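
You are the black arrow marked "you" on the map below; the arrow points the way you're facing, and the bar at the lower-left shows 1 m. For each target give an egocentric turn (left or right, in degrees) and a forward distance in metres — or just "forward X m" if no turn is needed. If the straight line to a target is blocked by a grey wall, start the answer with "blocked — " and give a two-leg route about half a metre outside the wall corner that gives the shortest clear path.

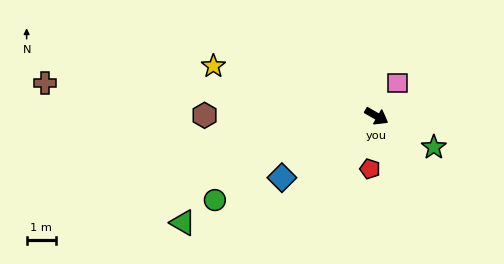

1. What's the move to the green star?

forward 2.2 m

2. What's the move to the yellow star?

turn right 167°, forward 5.9 m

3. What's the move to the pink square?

turn left 88°, forward 1.3 m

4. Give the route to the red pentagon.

turn right 67°, forward 1.8 m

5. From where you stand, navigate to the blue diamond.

turn right 117°, forward 3.9 m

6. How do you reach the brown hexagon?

turn right 150°, forward 5.9 m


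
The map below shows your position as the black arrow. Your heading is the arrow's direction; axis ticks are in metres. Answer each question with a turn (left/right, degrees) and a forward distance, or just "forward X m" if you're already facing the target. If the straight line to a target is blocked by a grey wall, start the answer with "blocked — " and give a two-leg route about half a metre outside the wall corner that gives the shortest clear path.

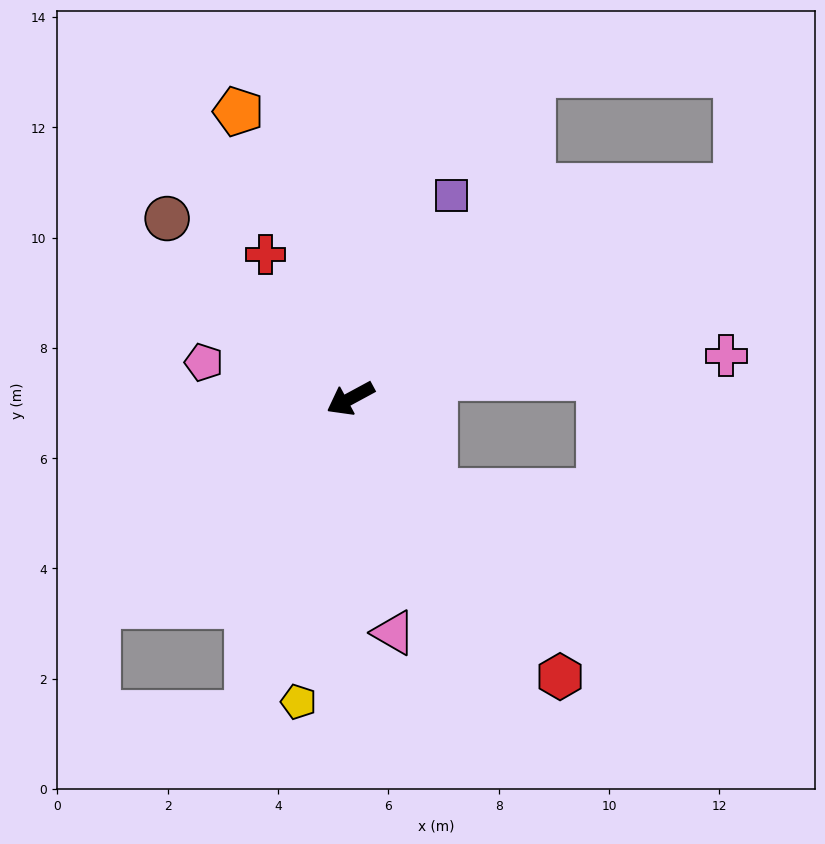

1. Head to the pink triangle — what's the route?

turn left 72°, forward 4.3 m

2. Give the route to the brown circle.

turn right 73°, forward 4.7 m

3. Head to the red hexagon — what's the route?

turn left 99°, forward 6.3 m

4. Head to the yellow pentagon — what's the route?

turn left 52°, forward 5.6 m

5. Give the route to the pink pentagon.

turn right 42°, forward 2.7 m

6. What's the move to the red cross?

turn right 88°, forward 3.0 m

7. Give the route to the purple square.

turn right 145°, forward 4.1 m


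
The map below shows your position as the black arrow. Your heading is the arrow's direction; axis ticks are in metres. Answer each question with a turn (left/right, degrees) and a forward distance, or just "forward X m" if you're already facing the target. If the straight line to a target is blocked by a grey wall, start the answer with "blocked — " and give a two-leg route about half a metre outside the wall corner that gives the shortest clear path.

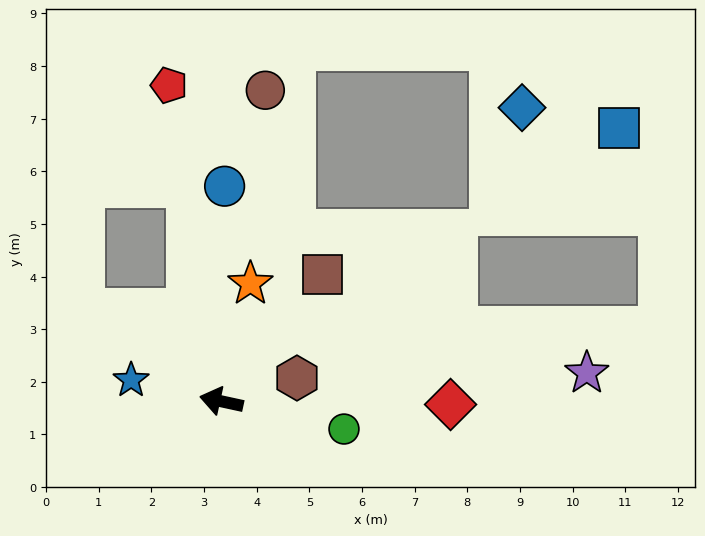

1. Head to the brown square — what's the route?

turn right 116°, forward 3.1 m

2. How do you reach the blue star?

forward 1.8 m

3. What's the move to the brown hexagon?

turn right 151°, forward 1.5 m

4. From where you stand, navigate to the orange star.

turn right 92°, forward 2.3 m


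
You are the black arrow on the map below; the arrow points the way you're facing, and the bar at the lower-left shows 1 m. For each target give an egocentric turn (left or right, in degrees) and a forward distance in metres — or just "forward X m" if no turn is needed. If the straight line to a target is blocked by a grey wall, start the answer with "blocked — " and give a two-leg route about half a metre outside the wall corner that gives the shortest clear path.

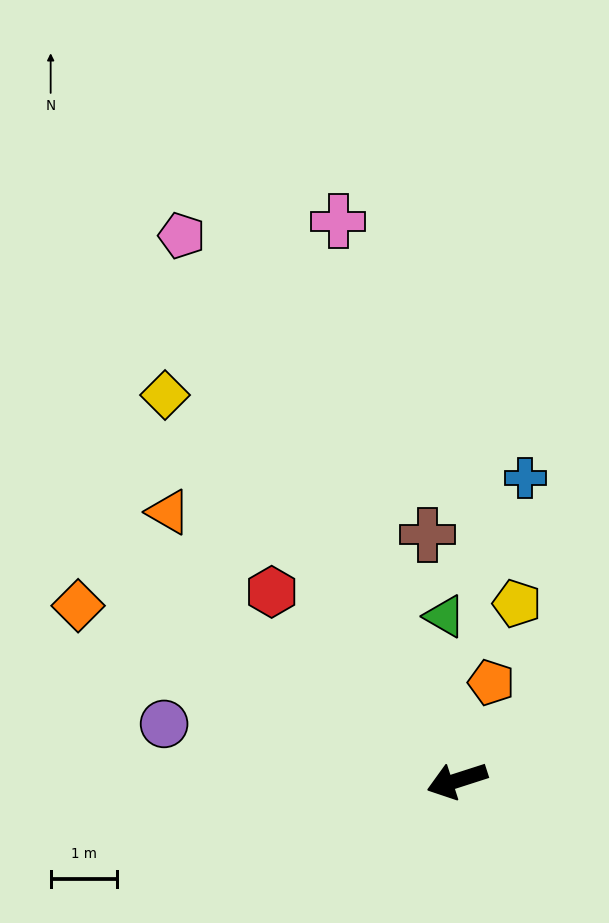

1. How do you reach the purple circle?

turn right 29°, forward 4.5 m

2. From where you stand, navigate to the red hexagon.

turn right 63°, forward 4.0 m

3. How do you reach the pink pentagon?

turn right 81°, forward 9.2 m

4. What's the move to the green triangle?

turn right 104°, forward 2.5 m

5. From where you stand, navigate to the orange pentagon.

turn right 127°, forward 1.6 m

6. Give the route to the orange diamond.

turn right 43°, forward 6.3 m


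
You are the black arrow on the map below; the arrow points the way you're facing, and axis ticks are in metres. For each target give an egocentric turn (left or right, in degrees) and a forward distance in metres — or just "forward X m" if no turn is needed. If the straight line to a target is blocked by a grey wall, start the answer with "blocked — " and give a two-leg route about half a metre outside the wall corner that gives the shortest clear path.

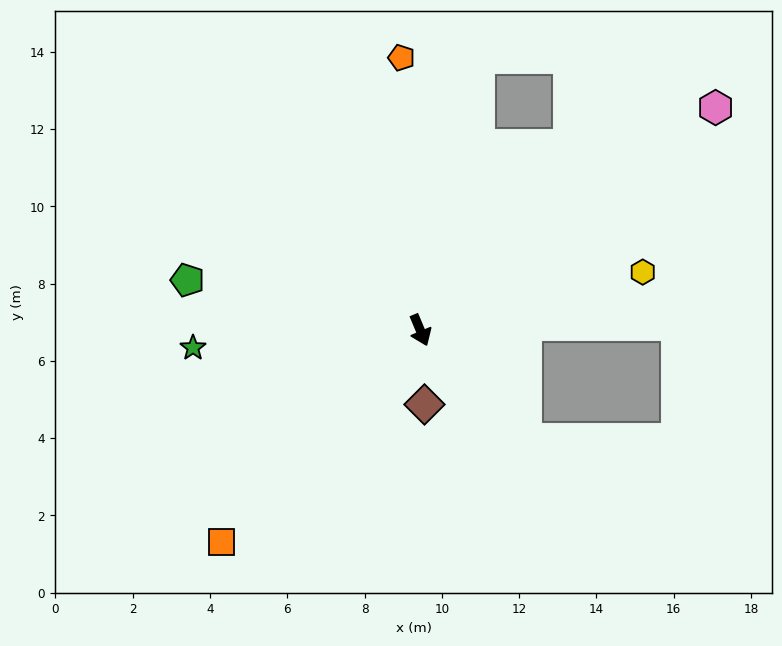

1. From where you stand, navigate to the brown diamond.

turn right 19°, forward 1.9 m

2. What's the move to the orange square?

turn right 66°, forward 7.5 m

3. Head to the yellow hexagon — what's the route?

turn left 82°, forward 6.0 m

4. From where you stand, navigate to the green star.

turn right 108°, forward 5.9 m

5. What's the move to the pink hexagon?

turn left 104°, forward 9.6 m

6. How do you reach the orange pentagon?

turn left 161°, forward 7.1 m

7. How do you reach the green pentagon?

turn right 125°, forward 6.2 m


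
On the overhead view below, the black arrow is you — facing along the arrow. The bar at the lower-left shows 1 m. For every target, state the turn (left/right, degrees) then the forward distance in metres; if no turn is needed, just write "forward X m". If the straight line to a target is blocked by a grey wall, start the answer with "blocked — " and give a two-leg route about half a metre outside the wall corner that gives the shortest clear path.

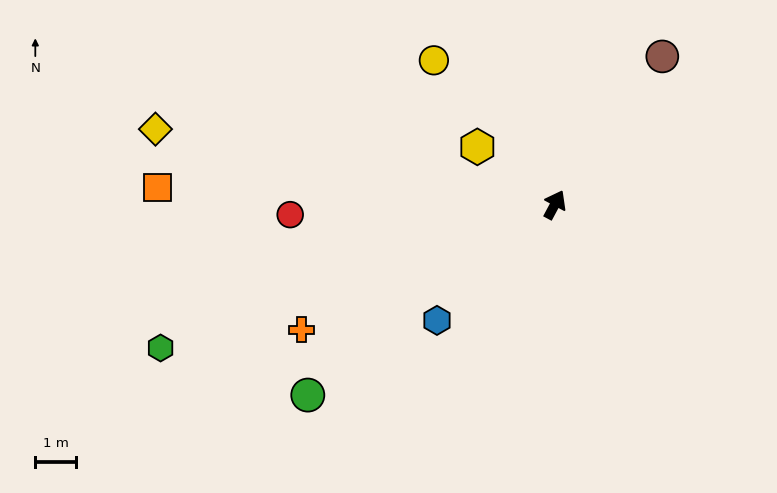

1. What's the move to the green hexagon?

turn left 138°, forward 10.2 m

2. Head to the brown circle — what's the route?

turn right 8°, forward 4.5 m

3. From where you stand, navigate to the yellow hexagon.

turn left 81°, forward 2.4 m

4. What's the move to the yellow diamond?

turn left 107°, forward 9.9 m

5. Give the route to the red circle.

turn left 120°, forward 6.5 m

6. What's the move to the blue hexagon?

turn left 163°, forward 4.0 m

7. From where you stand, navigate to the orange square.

turn left 116°, forward 9.7 m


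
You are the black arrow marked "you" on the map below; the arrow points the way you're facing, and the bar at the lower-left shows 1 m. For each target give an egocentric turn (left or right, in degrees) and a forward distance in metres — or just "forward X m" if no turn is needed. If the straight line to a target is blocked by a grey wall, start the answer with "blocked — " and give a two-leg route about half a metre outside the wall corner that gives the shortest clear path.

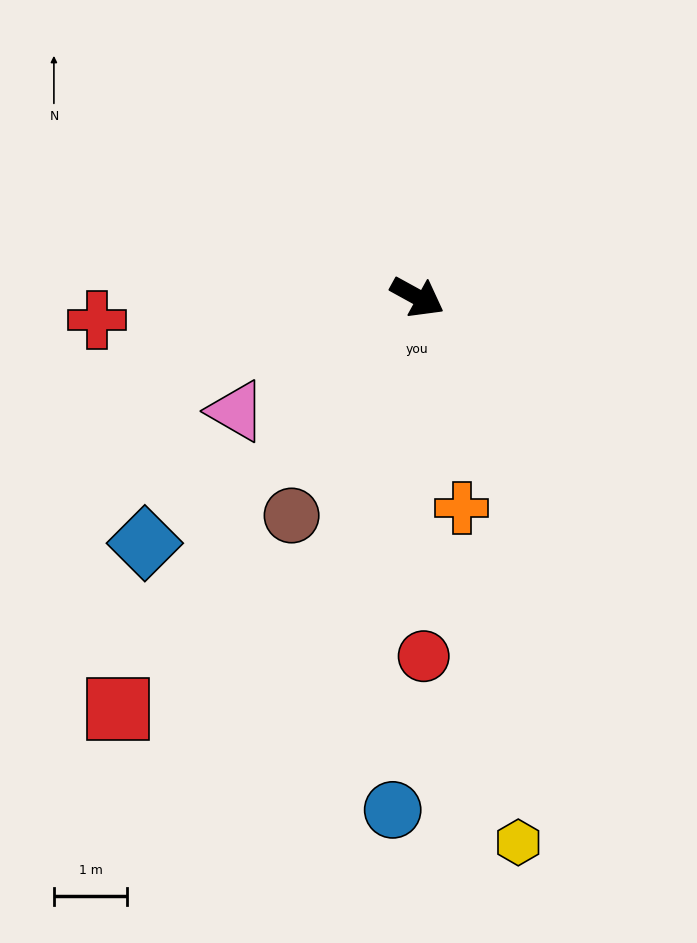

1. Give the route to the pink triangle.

turn right 119°, forward 2.9 m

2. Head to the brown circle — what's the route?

turn right 91°, forward 3.4 m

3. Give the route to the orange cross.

turn right 49°, forward 2.9 m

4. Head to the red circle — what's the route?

turn right 60°, forward 4.9 m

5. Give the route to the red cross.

turn right 147°, forward 4.4 m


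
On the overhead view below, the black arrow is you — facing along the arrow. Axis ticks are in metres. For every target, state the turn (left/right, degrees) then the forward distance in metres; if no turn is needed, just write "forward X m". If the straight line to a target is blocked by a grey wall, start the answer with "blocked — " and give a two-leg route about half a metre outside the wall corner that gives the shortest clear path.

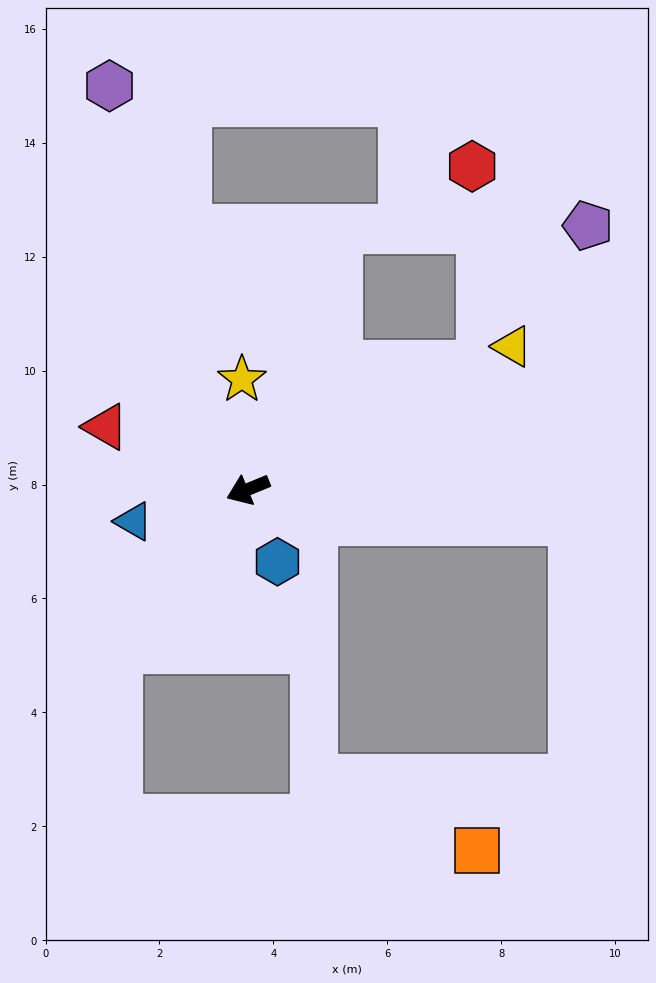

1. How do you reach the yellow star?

turn right 109°, forward 1.9 m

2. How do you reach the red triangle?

turn right 46°, forward 2.7 m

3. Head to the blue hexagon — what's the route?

turn left 90°, forward 1.4 m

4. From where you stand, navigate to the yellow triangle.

turn right 174°, forward 5.3 m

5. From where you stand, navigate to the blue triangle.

turn right 7°, forward 2.1 m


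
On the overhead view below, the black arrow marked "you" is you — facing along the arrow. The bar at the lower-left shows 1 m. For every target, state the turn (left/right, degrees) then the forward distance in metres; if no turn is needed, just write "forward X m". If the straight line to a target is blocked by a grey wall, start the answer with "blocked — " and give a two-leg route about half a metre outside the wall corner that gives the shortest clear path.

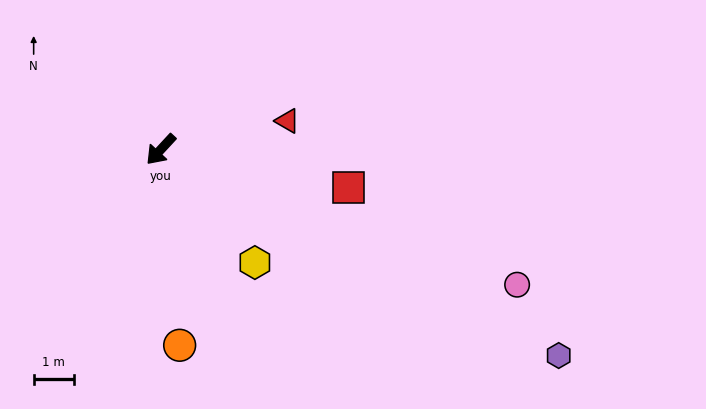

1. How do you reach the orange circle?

turn left 48°, forward 4.9 m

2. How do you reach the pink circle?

turn left 112°, forward 9.5 m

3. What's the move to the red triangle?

turn left 145°, forward 3.2 m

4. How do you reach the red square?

turn left 121°, forward 4.8 m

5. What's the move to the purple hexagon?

turn left 105°, forward 11.1 m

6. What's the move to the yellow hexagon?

turn left 83°, forward 3.6 m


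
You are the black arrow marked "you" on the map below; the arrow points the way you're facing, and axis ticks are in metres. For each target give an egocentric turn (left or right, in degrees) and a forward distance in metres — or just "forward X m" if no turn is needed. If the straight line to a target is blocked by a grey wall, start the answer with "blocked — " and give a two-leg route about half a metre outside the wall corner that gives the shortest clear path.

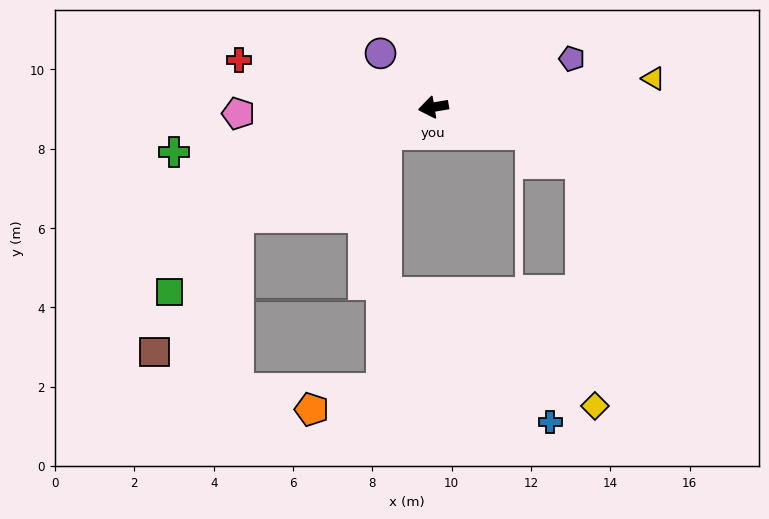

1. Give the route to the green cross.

forward 6.6 m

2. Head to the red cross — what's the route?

turn right 23°, forward 5.1 m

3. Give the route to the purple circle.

turn right 55°, forward 1.9 m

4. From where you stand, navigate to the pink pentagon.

turn right 8°, forward 4.9 m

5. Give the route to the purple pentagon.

turn right 170°, forward 3.7 m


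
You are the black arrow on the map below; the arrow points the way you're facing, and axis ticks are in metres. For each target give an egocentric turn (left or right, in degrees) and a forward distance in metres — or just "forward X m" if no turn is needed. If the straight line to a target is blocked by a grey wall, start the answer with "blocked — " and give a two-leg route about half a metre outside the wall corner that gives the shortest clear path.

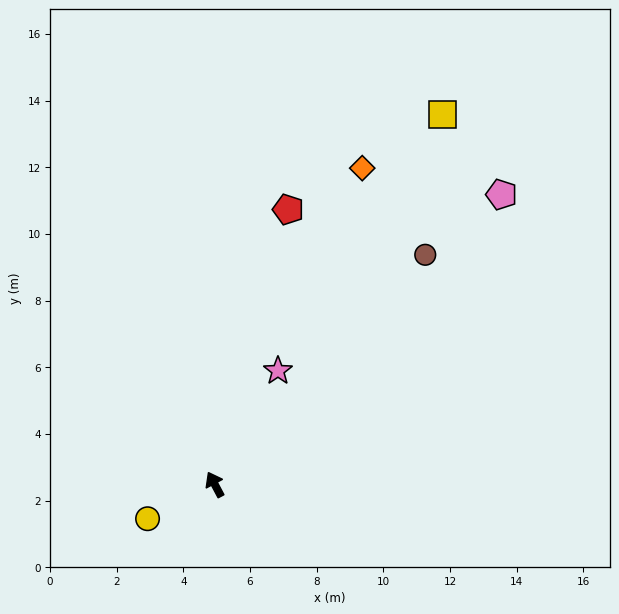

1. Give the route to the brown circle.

turn right 71°, forward 9.3 m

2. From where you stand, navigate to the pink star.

turn right 57°, forward 3.9 m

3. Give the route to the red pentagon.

turn right 43°, forward 8.5 m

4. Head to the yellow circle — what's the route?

turn left 89°, forward 2.3 m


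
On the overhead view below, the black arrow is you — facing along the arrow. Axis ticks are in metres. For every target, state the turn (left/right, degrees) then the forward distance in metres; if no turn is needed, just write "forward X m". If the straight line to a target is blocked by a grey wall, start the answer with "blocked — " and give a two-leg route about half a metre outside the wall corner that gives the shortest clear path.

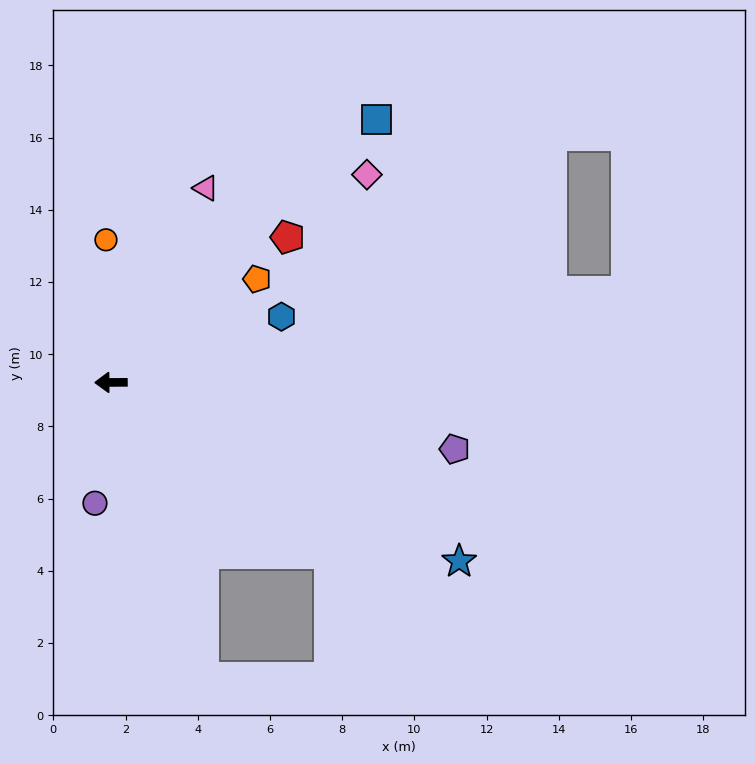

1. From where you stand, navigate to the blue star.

turn left 152°, forward 10.8 m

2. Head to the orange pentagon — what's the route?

turn right 145°, forward 5.0 m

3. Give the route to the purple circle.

turn left 82°, forward 3.4 m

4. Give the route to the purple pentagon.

turn left 169°, forward 9.7 m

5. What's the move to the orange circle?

turn right 88°, forward 4.0 m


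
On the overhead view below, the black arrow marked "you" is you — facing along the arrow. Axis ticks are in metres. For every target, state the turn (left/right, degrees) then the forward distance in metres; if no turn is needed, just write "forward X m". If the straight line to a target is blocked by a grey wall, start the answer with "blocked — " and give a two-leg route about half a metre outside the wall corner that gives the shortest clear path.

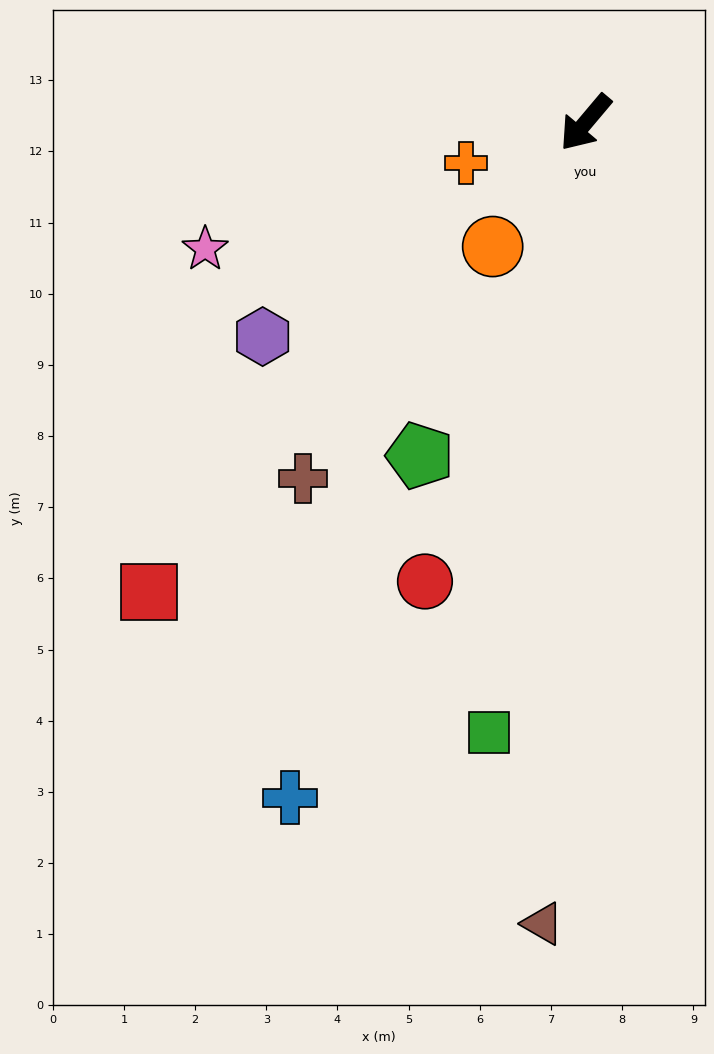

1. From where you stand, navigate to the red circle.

turn left 21°, forward 6.8 m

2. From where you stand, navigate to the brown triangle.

turn left 37°, forward 11.3 m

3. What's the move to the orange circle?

turn left 3°, forward 2.2 m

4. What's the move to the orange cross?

turn right 31°, forward 1.8 m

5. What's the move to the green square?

turn left 31°, forward 8.7 m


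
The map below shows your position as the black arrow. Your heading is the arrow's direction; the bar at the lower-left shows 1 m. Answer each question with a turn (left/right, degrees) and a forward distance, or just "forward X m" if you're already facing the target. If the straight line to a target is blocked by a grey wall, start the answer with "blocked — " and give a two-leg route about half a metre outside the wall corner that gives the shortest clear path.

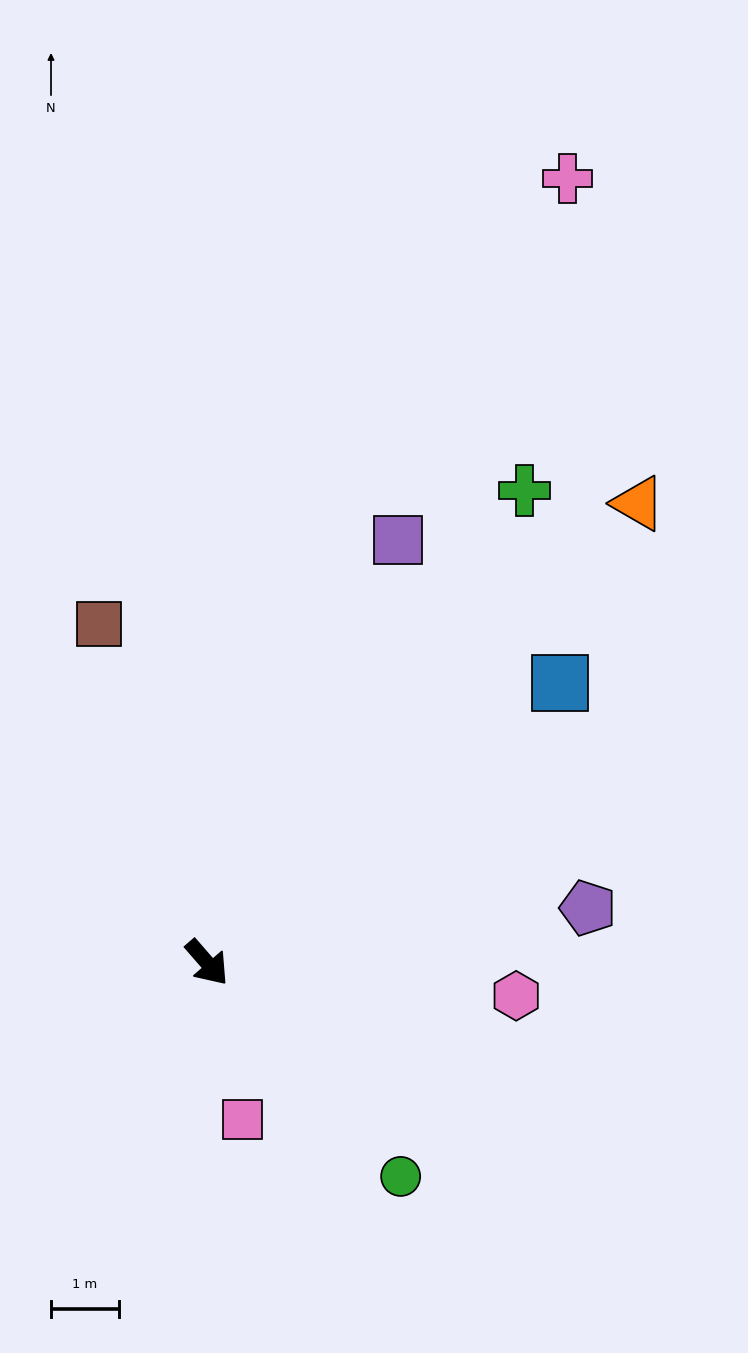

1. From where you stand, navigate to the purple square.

turn left 115°, forward 6.9 m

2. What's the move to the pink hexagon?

turn left 43°, forward 4.6 m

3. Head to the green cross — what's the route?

turn left 105°, forward 8.4 m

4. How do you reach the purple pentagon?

turn left 57°, forward 5.7 m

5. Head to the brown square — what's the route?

turn left 157°, forward 5.3 m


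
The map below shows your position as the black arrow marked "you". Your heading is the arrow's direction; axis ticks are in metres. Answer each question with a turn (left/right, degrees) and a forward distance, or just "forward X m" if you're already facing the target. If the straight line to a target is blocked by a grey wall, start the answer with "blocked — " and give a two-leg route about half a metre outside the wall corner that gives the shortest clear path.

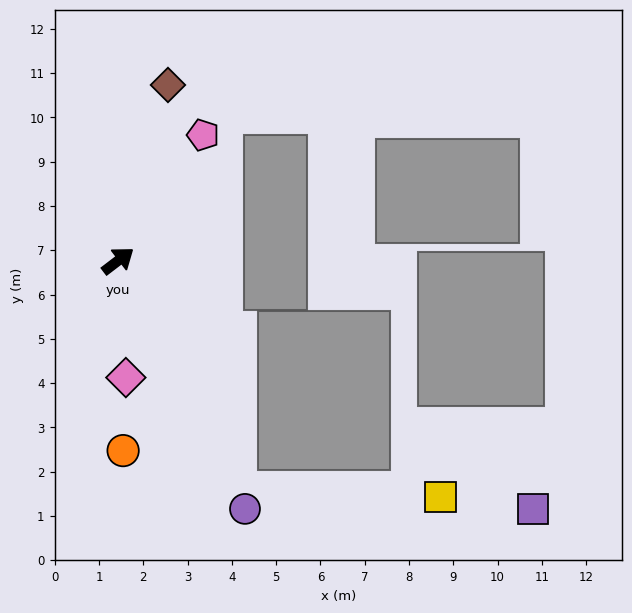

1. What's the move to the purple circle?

turn right 100°, forward 6.3 m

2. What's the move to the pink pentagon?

turn left 19°, forward 3.4 m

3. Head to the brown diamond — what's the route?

turn left 37°, forward 4.1 m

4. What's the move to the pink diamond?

turn right 124°, forward 2.6 m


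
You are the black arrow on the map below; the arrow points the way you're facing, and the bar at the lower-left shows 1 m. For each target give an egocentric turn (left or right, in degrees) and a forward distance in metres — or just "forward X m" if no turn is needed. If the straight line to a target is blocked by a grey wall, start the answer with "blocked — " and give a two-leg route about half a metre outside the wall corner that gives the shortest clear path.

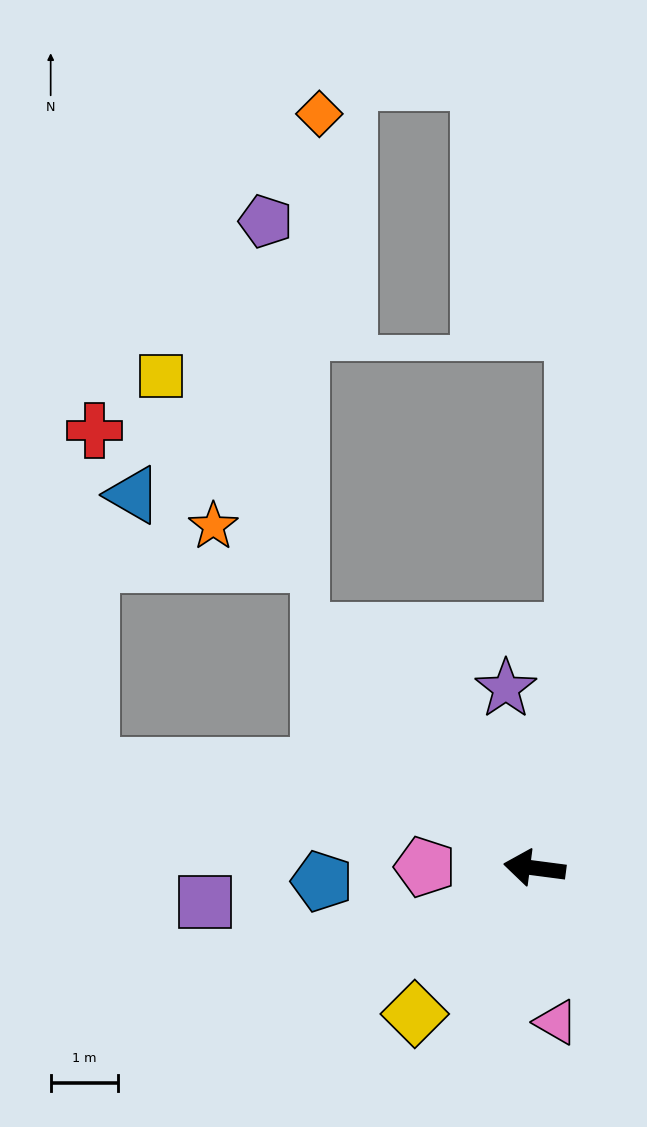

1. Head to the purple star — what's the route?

turn right 73°, forward 2.7 m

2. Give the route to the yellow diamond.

turn left 58°, forward 2.8 m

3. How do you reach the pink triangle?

turn left 105°, forward 2.3 m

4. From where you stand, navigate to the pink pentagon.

turn left 7°, forward 1.6 m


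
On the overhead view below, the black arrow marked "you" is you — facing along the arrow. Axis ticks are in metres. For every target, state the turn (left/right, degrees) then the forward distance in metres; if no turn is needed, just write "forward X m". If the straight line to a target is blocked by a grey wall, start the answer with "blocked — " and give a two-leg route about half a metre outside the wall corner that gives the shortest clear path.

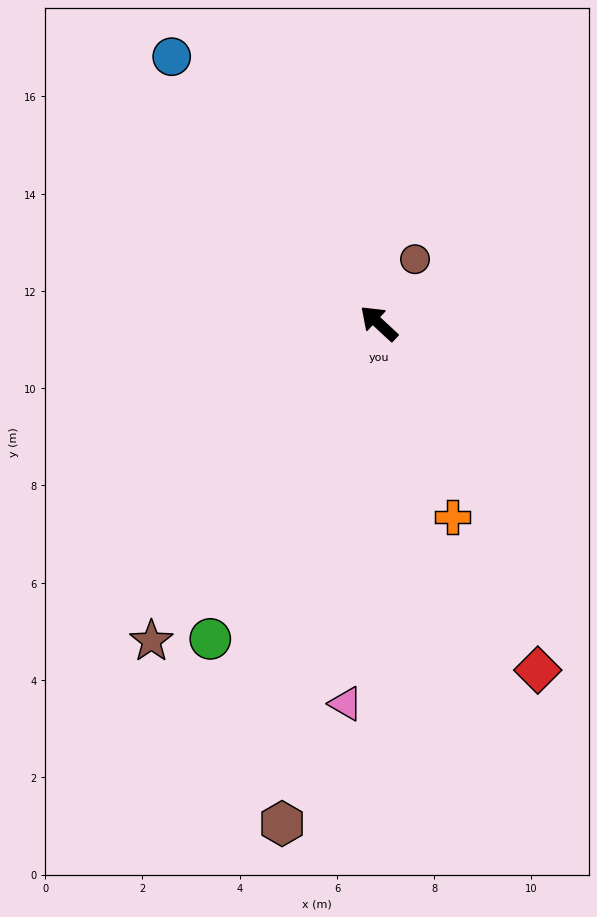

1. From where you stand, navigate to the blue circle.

turn right 9°, forward 6.9 m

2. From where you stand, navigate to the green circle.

turn left 105°, forward 7.4 m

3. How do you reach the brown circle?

turn right 77°, forward 1.5 m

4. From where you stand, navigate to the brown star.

turn left 97°, forward 8.0 m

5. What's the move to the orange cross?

turn left 154°, forward 4.3 m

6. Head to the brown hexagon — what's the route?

turn left 122°, forward 10.5 m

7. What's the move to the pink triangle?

turn left 128°, forward 7.8 m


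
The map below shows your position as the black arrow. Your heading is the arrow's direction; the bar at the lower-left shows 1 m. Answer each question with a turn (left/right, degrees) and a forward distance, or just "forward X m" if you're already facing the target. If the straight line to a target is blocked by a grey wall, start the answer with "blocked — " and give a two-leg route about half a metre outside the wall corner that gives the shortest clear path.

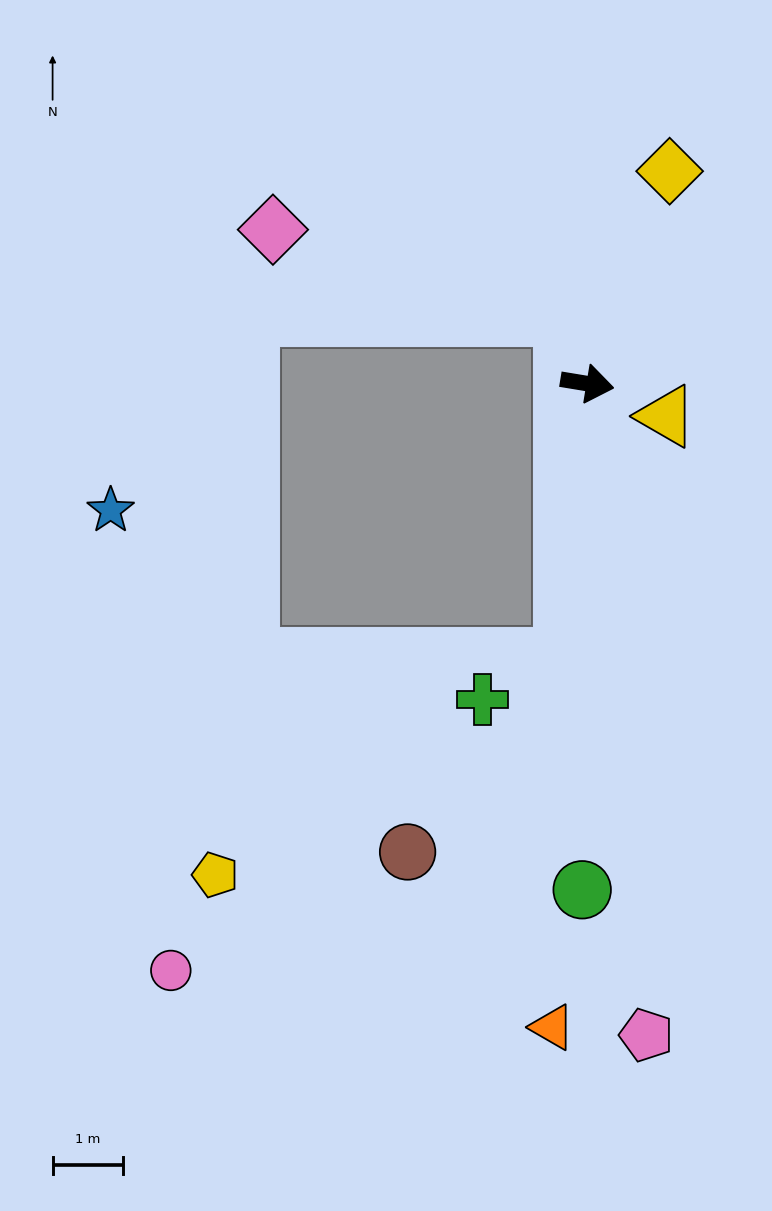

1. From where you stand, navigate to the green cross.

blocked — turn right 86°, forward 3.9 m, then turn right 57°, forward 1.3 m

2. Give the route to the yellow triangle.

turn right 13°, forward 1.2 m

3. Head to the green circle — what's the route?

turn right 81°, forward 7.2 m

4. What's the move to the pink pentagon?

turn right 75°, forward 9.3 m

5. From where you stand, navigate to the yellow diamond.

turn left 78°, forward 3.2 m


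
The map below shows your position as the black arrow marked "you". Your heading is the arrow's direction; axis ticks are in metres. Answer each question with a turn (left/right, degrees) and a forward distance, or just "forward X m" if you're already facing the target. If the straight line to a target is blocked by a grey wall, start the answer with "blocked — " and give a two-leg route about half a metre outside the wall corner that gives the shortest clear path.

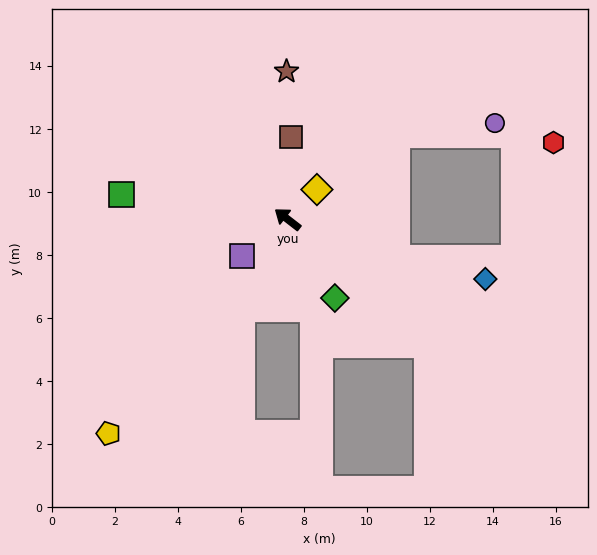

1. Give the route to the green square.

turn left 29°, forward 5.3 m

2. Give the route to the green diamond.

turn left 159°, forward 2.9 m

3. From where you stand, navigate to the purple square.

turn left 77°, forward 1.9 m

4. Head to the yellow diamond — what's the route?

turn right 97°, forward 1.3 m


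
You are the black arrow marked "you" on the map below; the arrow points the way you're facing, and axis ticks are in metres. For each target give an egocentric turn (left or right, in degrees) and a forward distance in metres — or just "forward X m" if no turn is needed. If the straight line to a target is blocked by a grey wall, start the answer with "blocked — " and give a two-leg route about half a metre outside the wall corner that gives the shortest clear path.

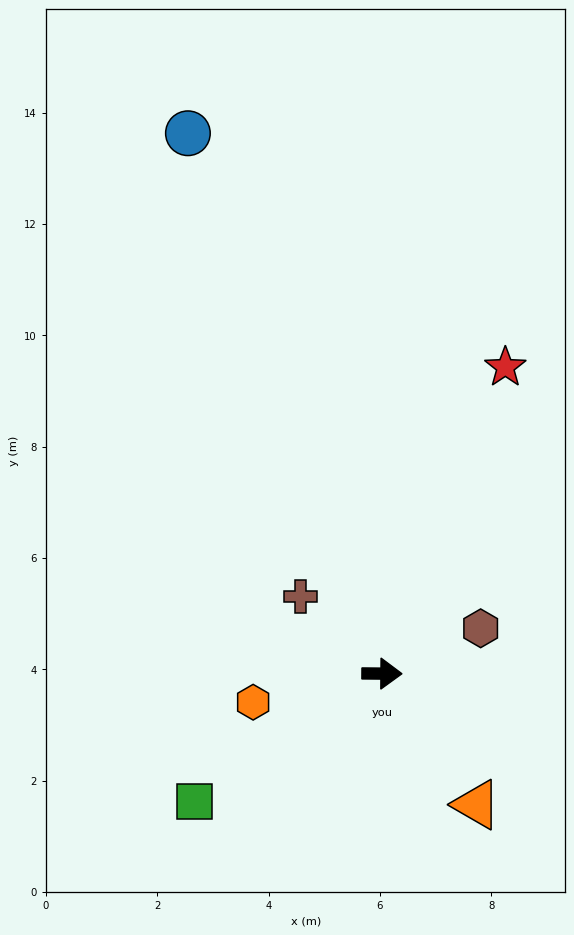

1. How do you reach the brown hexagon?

turn left 25°, forward 2.0 m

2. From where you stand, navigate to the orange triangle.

turn right 54°, forward 2.9 m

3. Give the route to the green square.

turn right 145°, forward 4.1 m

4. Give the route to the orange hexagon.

turn right 167°, forward 2.4 m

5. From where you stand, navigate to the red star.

turn left 68°, forward 5.9 m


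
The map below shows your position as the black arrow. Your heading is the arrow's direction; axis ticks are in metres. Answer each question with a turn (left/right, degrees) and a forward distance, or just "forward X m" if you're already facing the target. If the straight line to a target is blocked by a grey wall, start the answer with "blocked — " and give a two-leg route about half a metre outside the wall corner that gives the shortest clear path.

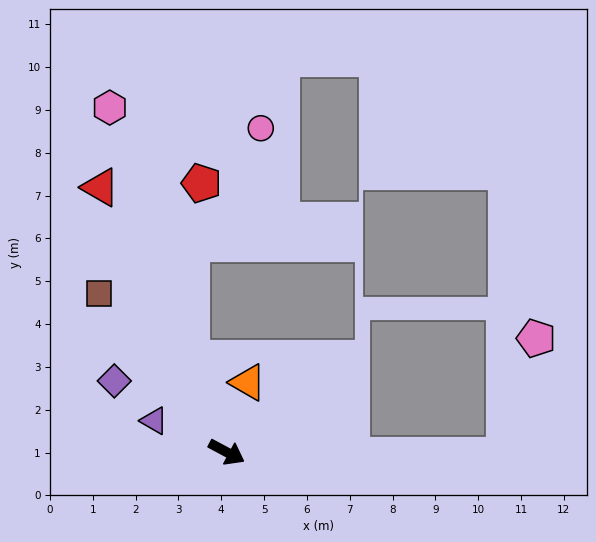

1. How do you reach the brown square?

turn left 157°, forward 4.8 m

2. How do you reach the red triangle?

turn left 144°, forward 6.8 m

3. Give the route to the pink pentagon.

blocked — turn left 28°, forward 6.5 m, then turn left 75°, forward 2.8 m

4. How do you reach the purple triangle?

turn right 175°, forward 1.8 m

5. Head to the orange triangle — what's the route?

turn left 101°, forward 1.7 m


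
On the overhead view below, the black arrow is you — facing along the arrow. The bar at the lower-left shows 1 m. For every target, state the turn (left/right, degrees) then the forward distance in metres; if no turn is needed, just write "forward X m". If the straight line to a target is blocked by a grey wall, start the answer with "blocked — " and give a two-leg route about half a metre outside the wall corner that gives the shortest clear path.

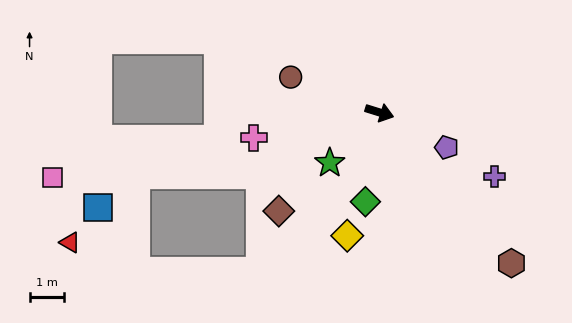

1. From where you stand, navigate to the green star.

turn right 117°, forward 2.1 m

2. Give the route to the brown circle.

turn left 176°, forward 2.8 m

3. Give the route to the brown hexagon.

turn right 32°, forward 5.9 m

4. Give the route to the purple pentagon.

turn right 10°, forward 2.2 m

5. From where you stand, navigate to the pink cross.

turn right 151°, forward 3.8 m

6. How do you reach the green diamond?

turn right 82°, forward 2.7 m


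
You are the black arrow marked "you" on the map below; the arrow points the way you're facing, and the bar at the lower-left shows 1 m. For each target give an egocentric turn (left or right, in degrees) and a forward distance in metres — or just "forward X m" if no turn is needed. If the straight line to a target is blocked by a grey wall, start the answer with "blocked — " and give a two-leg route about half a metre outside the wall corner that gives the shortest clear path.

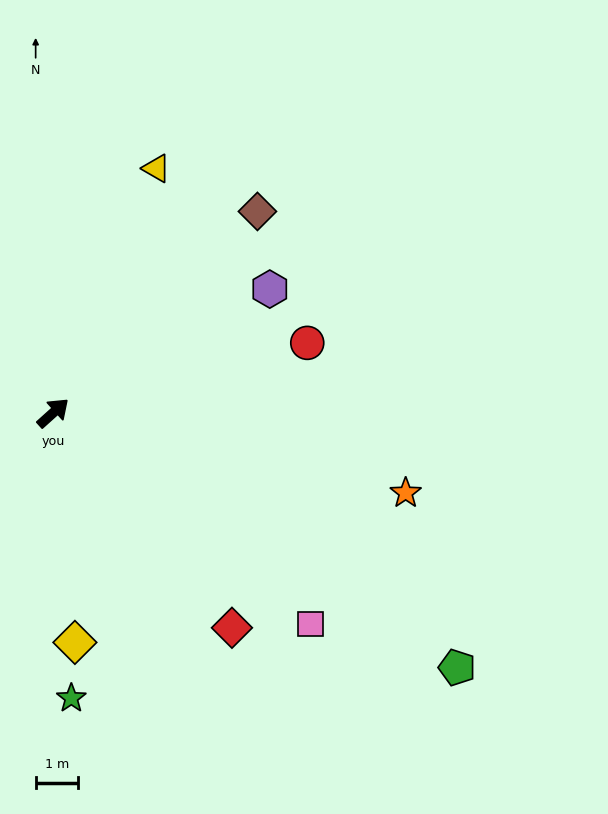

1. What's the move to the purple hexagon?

turn right 12°, forward 5.8 m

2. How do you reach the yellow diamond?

turn right 127°, forward 5.4 m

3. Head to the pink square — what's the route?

turn right 81°, forward 7.8 m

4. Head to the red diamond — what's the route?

turn right 92°, forward 6.6 m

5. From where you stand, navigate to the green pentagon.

turn right 74°, forward 11.2 m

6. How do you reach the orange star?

turn right 55°, forward 8.5 m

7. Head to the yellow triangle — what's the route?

turn left 25°, forward 6.2 m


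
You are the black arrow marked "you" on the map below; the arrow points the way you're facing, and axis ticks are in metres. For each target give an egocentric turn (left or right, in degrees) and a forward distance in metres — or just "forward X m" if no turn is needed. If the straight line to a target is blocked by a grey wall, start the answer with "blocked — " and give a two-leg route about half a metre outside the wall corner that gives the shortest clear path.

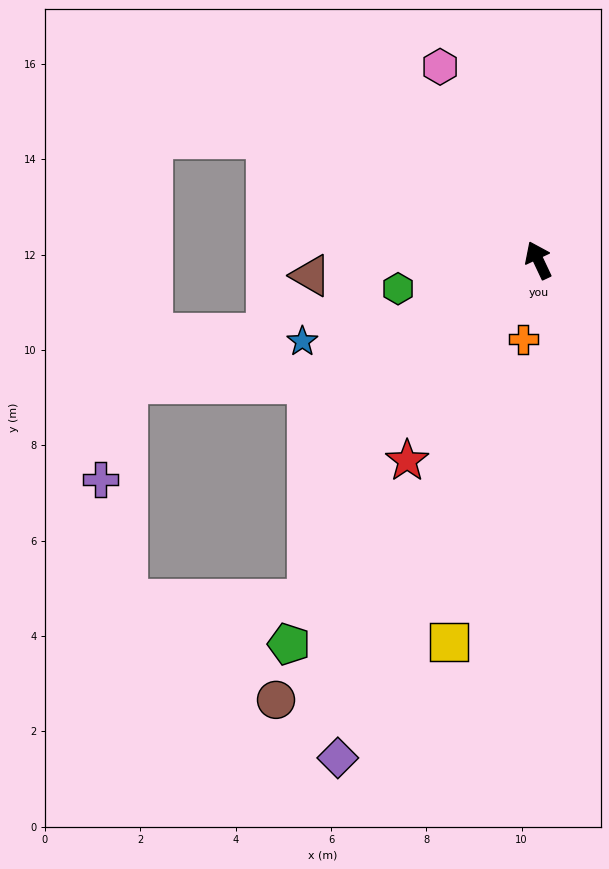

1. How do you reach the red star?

turn left 122°, forward 5.0 m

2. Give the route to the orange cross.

turn left 144°, forward 1.7 m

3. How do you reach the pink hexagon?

forward 4.6 m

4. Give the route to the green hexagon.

turn left 76°, forward 3.0 m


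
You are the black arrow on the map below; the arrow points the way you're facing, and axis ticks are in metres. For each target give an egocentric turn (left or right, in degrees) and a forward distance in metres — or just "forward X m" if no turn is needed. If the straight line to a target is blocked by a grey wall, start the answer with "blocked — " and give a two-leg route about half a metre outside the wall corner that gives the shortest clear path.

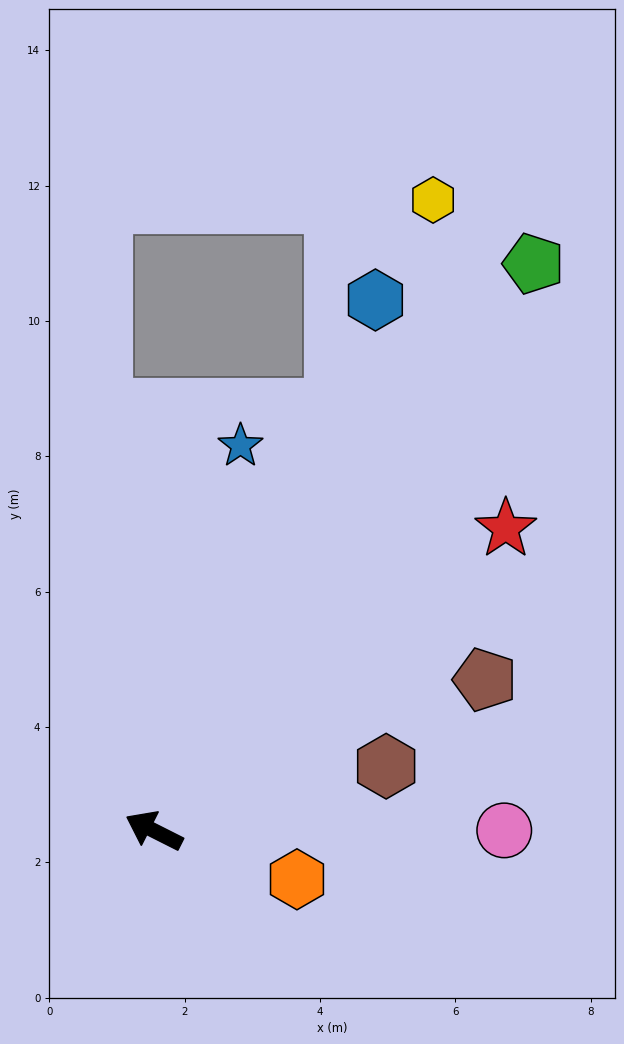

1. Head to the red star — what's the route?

turn right 113°, forward 6.9 m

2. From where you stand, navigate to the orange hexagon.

turn right 172°, forward 2.2 m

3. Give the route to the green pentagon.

turn right 97°, forward 10.1 m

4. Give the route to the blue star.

turn right 76°, forward 5.8 m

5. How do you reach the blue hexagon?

turn right 86°, forward 8.5 m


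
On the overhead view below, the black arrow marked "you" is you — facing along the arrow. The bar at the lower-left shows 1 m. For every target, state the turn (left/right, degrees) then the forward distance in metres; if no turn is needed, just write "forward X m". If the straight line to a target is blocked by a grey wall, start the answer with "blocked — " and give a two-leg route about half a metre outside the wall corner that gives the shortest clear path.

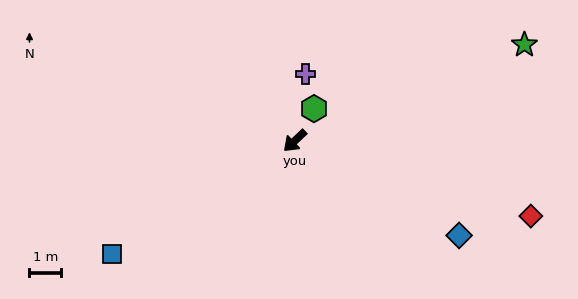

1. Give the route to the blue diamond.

turn left 107°, forward 6.0 m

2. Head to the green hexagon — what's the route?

turn right 164°, forward 1.2 m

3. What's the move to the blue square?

turn right 12°, forward 6.8 m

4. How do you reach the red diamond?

turn left 119°, forward 7.8 m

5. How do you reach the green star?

turn left 159°, forward 7.9 m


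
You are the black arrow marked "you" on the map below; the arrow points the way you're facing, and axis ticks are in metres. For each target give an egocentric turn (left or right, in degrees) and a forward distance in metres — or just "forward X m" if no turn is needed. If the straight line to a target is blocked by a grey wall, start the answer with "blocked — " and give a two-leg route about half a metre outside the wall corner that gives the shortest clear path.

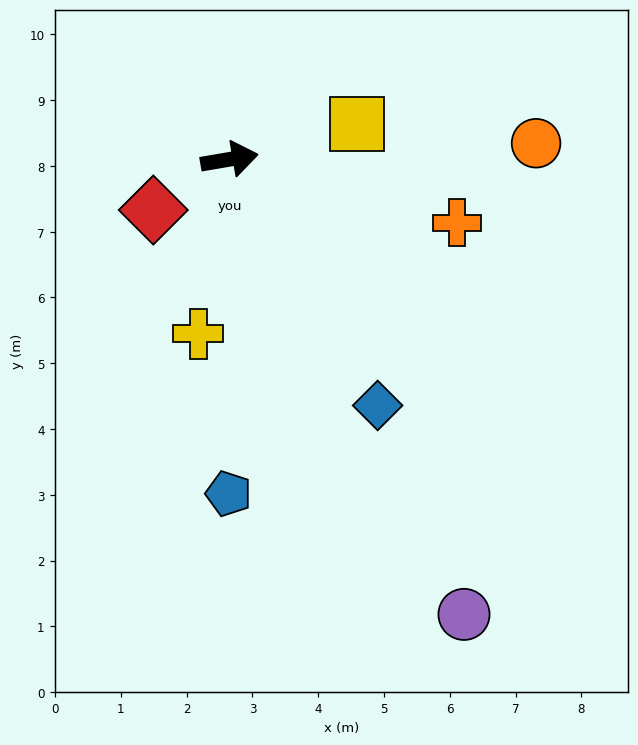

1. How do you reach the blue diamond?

turn right 69°, forward 4.4 m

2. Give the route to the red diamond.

turn right 156°, forward 1.4 m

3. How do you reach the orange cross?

turn right 25°, forward 3.6 m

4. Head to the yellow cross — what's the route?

turn right 110°, forward 2.7 m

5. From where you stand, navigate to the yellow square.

turn left 6°, forward 2.0 m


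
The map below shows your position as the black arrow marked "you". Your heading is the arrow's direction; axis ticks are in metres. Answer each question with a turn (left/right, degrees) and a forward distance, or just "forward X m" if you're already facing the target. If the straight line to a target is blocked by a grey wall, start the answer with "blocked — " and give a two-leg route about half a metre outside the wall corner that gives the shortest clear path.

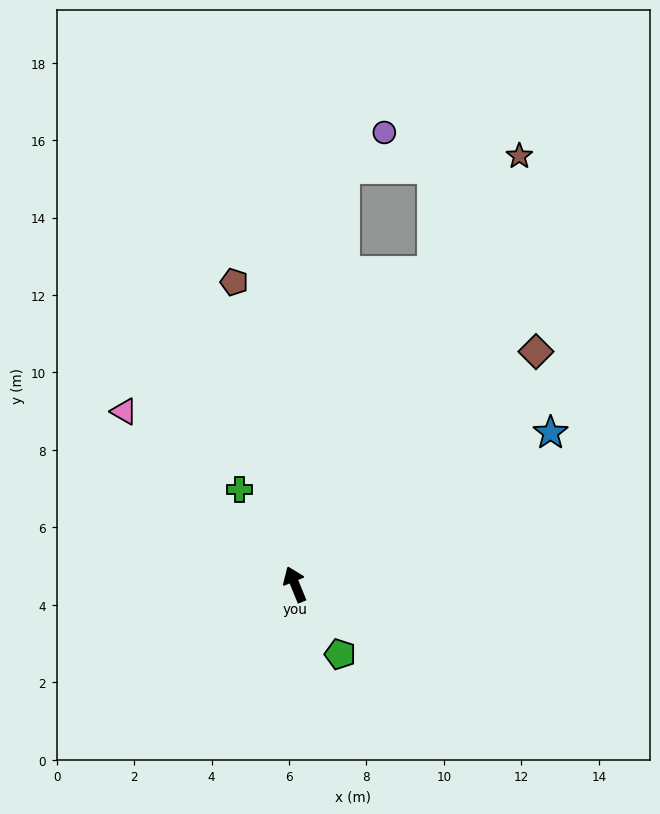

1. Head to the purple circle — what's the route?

blocked — turn right 29°, forward 10.8 m, then turn right 43°, forward 1.4 m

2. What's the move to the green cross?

turn left 8°, forward 2.8 m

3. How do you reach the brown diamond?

turn right 68°, forward 8.7 m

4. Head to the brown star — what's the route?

turn right 50°, forward 12.5 m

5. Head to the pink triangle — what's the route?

turn left 22°, forward 6.3 m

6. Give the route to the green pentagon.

turn right 169°, forward 2.1 m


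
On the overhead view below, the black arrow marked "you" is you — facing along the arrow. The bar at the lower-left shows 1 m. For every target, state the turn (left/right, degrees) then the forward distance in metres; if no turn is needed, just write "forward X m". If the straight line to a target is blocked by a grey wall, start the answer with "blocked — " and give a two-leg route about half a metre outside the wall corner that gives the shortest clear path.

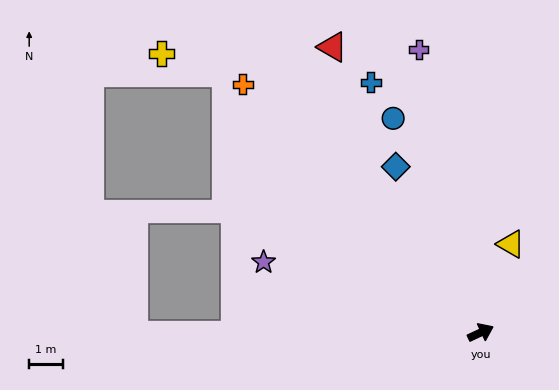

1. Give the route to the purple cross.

turn left 77°, forward 8.6 m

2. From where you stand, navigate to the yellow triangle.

turn left 46°, forward 2.8 m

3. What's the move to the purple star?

turn left 137°, forward 6.8 m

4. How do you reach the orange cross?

turn left 109°, forward 10.2 m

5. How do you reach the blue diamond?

turn left 92°, forward 5.5 m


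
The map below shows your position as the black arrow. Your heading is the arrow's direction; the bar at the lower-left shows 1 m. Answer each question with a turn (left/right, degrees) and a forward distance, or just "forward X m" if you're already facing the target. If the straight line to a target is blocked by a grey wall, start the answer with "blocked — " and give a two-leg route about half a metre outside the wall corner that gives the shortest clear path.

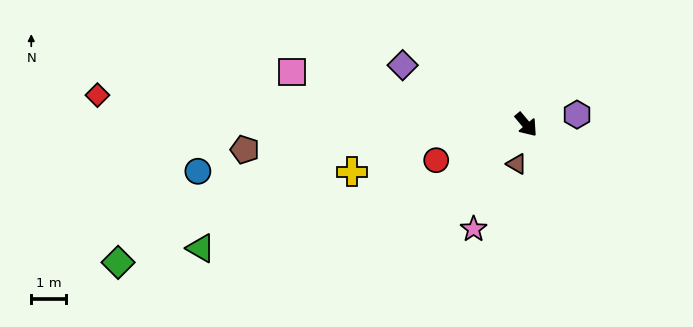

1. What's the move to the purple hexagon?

turn left 61°, forward 1.5 m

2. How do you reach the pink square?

turn right 143°, forward 7.0 m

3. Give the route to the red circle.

turn right 108°, forward 2.8 m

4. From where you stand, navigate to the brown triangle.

turn right 54°, forward 1.2 m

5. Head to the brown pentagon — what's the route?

turn right 125°, forward 8.2 m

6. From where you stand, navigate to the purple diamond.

turn right 156°, forward 4.0 m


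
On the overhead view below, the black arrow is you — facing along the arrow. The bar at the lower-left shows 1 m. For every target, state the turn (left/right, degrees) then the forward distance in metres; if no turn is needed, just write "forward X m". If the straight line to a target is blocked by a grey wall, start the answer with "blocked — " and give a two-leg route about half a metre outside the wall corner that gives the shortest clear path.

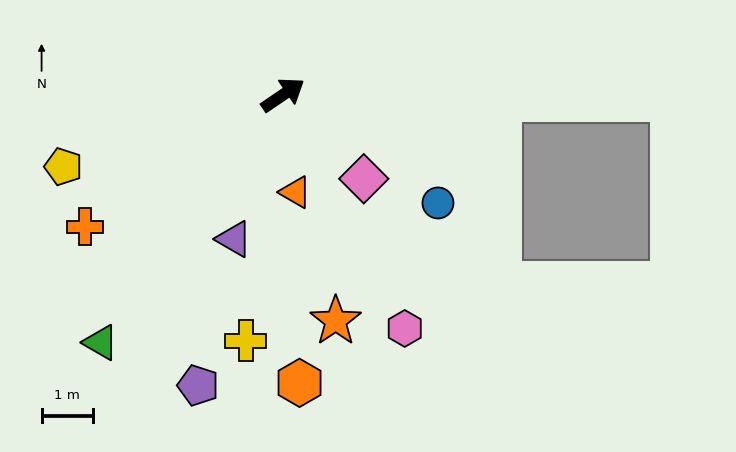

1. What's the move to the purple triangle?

turn right 143°, forward 3.0 m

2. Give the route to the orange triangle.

turn right 117°, forward 1.9 m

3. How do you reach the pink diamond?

turn right 80°, forward 2.3 m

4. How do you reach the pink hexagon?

turn right 97°, forward 5.1 m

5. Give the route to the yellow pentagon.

turn left 164°, forward 4.5 m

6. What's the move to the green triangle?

turn right 161°, forward 6.0 m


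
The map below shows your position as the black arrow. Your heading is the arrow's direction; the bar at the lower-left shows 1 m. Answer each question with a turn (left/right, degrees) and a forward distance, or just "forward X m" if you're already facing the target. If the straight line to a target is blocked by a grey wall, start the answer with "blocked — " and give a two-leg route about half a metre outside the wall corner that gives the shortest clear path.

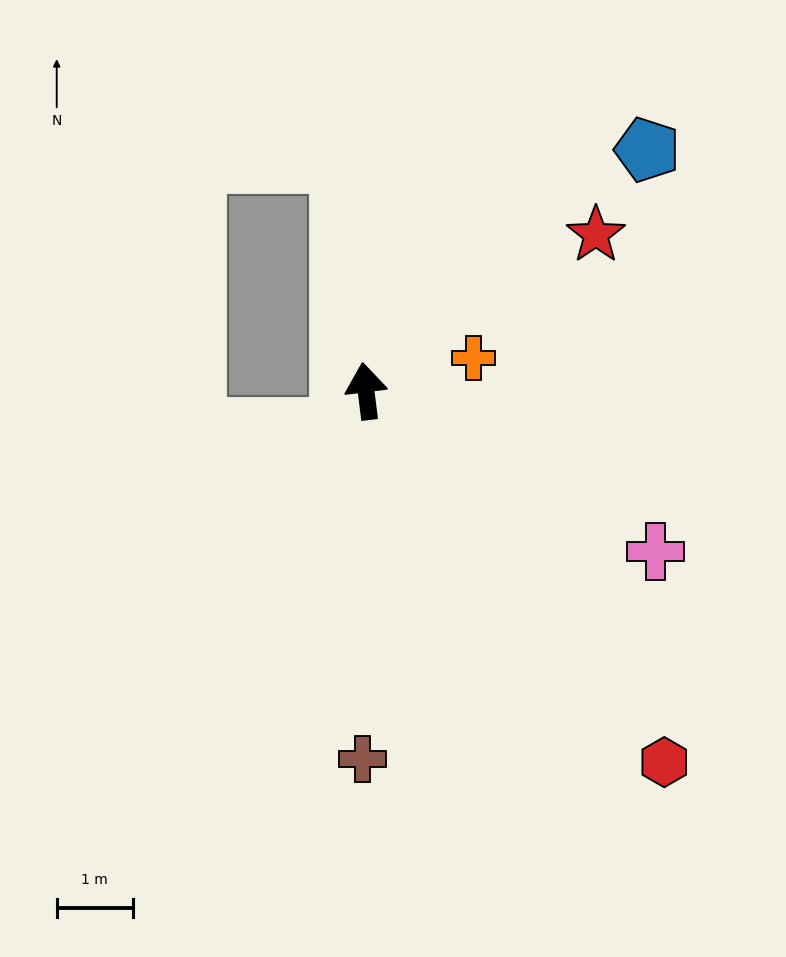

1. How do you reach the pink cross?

turn right 126°, forward 4.4 m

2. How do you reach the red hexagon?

turn right 148°, forward 6.3 m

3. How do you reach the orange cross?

turn right 80°, forward 1.5 m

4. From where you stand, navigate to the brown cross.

turn left 172°, forward 4.8 m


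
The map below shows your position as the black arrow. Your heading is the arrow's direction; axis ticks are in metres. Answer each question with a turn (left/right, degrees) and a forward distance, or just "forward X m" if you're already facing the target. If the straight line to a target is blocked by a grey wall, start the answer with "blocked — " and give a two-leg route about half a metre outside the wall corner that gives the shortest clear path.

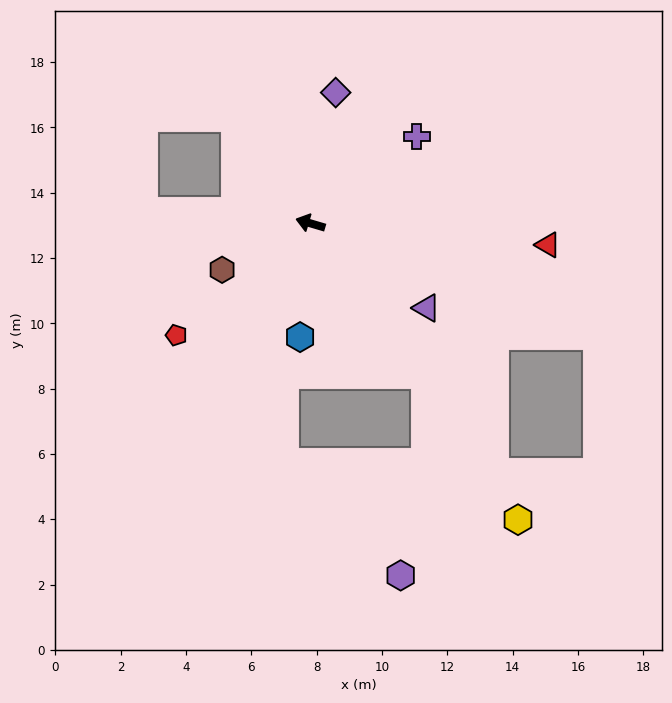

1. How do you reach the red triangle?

turn right 169°, forward 7.3 m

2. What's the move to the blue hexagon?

turn left 101°, forward 3.5 m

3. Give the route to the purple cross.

turn right 124°, forward 4.2 m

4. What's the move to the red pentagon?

turn left 56°, forward 5.3 m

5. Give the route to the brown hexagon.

turn left 44°, forward 3.1 m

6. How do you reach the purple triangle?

turn left 160°, forward 4.4 m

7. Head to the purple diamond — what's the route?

turn right 84°, forward 4.1 m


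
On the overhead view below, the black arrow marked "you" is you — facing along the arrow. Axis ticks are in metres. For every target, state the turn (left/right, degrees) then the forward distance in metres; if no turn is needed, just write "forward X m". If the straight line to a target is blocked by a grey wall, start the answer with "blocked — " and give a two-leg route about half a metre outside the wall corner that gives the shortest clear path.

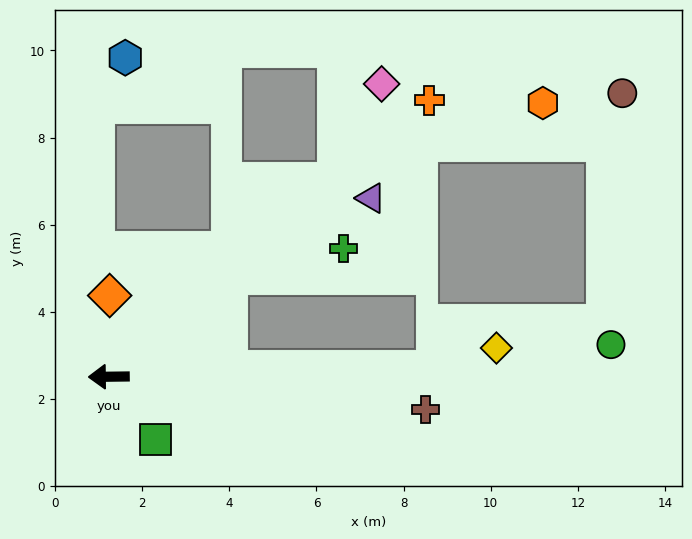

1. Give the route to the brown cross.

turn left 173°, forward 7.3 m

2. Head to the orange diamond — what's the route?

turn right 91°, forward 1.9 m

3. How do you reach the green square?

turn left 126°, forward 1.8 m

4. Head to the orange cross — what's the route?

turn right 140°, forward 9.7 m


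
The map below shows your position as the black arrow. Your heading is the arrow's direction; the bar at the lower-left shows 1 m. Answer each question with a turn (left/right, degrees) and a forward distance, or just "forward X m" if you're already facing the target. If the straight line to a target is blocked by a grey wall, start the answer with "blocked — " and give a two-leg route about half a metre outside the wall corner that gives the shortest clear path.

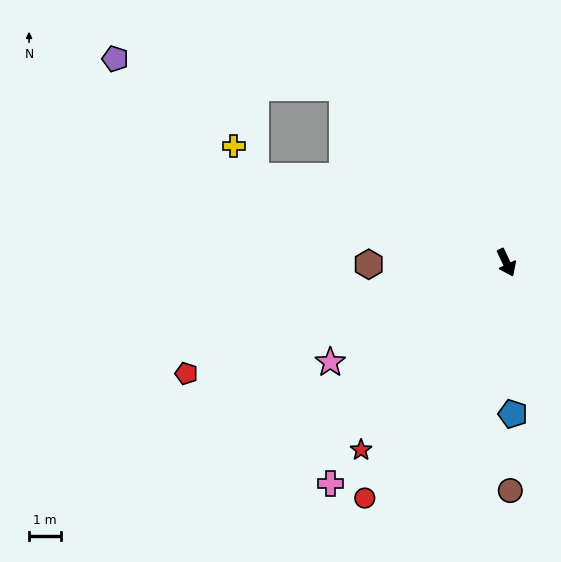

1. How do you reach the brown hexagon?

turn right 115°, forward 4.3 m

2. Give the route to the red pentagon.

turn right 96°, forward 10.6 m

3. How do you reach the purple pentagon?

blocked — turn right 162°, forward 7.5 m, then turn left 39°, forward 7.2 m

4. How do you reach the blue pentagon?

turn right 23°, forward 4.7 m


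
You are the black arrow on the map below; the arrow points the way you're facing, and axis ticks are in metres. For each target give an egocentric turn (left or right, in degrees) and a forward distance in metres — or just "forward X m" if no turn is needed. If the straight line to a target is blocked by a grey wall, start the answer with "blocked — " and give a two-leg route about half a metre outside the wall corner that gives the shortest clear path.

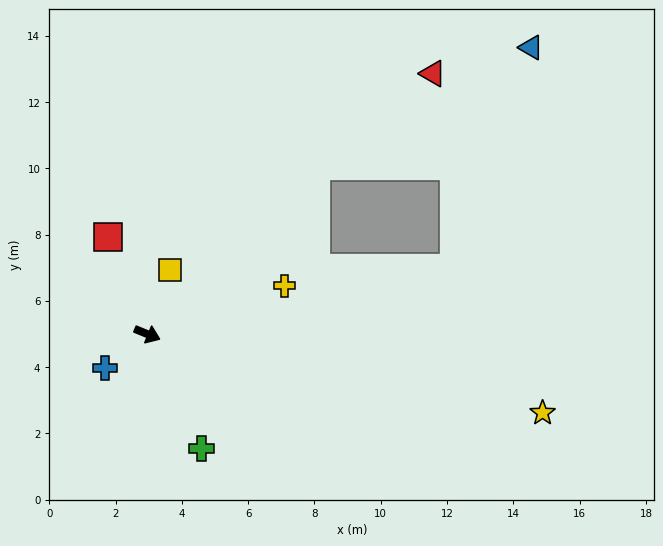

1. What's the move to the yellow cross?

turn left 42°, forward 4.4 m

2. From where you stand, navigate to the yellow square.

turn left 93°, forward 2.0 m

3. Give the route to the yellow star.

turn left 11°, forward 12.2 m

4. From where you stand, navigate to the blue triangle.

blocked — turn left 67°, forward 7.2 m, then turn right 16°, forward 7.4 m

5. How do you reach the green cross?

turn right 42°, forward 3.8 m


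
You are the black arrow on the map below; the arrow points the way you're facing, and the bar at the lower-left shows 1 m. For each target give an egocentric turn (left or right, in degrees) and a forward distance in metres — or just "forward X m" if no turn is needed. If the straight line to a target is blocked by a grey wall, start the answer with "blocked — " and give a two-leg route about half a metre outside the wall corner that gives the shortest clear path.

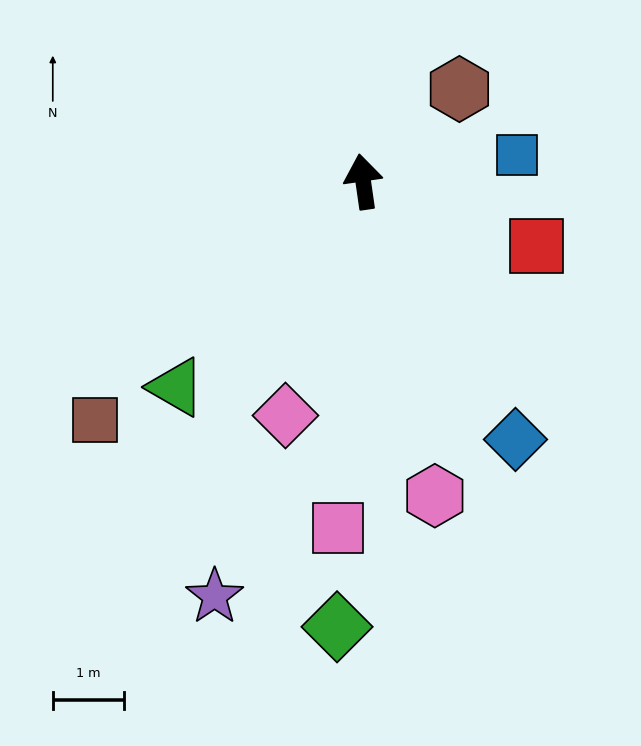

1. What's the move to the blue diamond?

turn right 158°, forward 4.2 m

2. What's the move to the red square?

turn right 119°, forward 2.6 m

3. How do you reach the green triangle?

turn left 130°, forward 3.9 m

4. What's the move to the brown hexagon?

turn right 54°, forward 1.9 m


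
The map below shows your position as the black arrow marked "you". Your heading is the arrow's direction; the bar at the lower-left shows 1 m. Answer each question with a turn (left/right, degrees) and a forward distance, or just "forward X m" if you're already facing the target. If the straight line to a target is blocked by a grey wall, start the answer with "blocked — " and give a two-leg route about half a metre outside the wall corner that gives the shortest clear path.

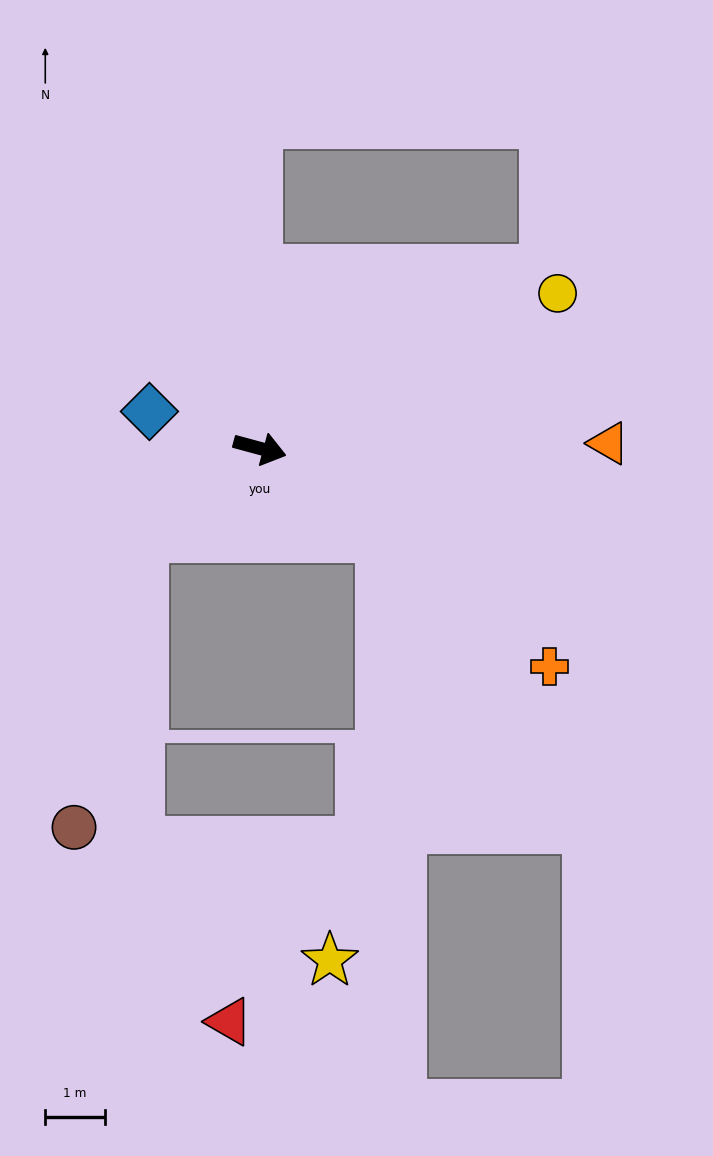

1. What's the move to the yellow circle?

turn left 43°, forward 5.7 m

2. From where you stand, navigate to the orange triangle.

turn left 16°, forward 5.9 m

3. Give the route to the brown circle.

blocked — turn right 127°, forward 2.5 m, then turn left 39°, forward 5.0 m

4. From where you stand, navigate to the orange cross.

turn right 22°, forward 6.1 m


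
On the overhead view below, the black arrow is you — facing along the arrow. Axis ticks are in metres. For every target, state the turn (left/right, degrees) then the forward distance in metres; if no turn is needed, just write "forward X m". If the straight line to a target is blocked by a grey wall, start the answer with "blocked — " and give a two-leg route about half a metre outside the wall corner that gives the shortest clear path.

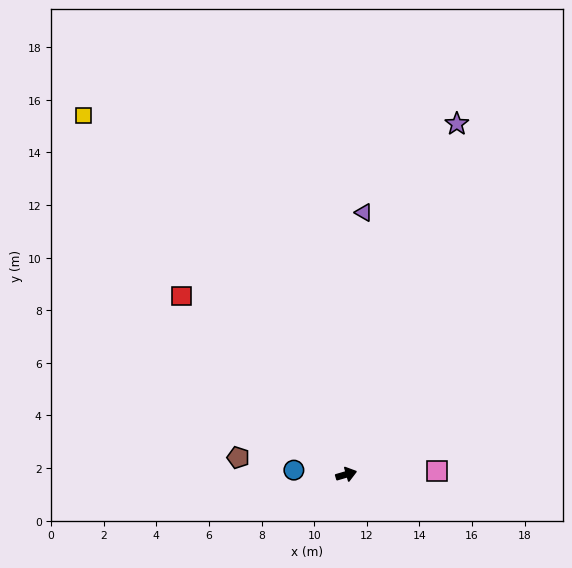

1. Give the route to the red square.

turn left 117°, forward 9.2 m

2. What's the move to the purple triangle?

turn left 70°, forward 10.0 m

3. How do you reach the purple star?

turn left 56°, forward 14.0 m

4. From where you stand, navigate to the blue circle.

turn left 159°, forward 2.0 m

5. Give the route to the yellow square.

turn left 110°, forward 16.9 m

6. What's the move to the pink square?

turn right 14°, forward 3.5 m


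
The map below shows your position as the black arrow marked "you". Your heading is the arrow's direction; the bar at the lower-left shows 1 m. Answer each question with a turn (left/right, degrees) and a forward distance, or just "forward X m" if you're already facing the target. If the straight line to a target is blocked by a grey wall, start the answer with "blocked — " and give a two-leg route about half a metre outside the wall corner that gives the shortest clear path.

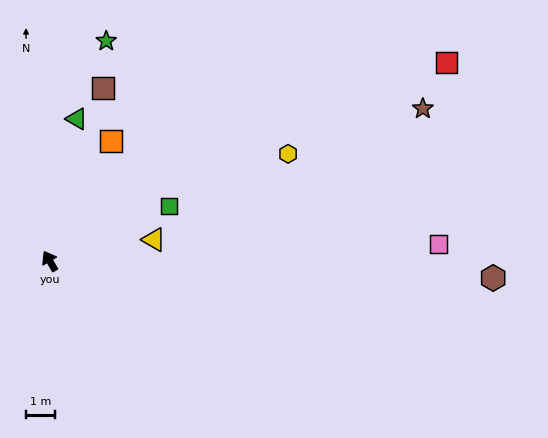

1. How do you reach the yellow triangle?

turn right 109°, forward 3.7 m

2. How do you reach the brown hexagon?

turn right 123°, forward 15.5 m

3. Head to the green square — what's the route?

turn right 96°, forward 4.6 m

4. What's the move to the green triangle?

turn right 41°, forward 5.0 m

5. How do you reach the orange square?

turn right 57°, forward 4.7 m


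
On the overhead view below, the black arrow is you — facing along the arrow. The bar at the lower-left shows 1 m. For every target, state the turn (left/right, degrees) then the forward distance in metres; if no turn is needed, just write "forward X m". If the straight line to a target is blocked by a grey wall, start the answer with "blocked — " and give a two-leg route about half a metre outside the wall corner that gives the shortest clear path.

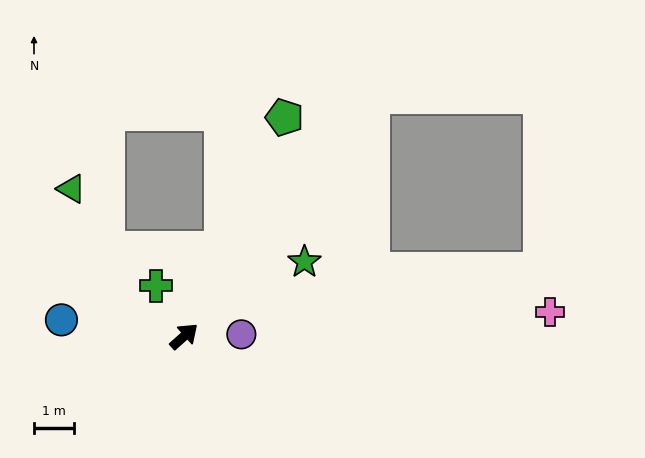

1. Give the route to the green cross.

turn left 77°, forward 1.4 m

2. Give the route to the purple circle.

turn right 40°, forward 1.4 m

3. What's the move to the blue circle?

turn left 131°, forward 3.1 m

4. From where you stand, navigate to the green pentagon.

turn left 24°, forward 6.0 m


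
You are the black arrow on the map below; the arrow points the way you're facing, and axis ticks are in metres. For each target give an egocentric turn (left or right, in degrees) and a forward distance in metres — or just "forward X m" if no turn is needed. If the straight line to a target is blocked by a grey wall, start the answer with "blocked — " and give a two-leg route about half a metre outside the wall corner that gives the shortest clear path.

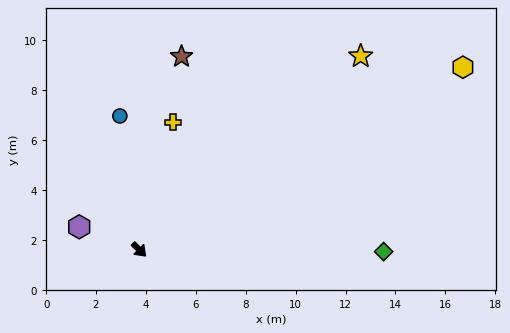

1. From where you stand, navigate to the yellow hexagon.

turn left 74°, forward 14.9 m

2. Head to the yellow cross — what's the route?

turn left 120°, forward 5.3 m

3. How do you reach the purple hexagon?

turn right 156°, forward 2.6 m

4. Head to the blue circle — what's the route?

turn left 143°, forward 5.4 m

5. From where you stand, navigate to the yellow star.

turn left 86°, forward 11.8 m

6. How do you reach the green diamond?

turn left 44°, forward 9.8 m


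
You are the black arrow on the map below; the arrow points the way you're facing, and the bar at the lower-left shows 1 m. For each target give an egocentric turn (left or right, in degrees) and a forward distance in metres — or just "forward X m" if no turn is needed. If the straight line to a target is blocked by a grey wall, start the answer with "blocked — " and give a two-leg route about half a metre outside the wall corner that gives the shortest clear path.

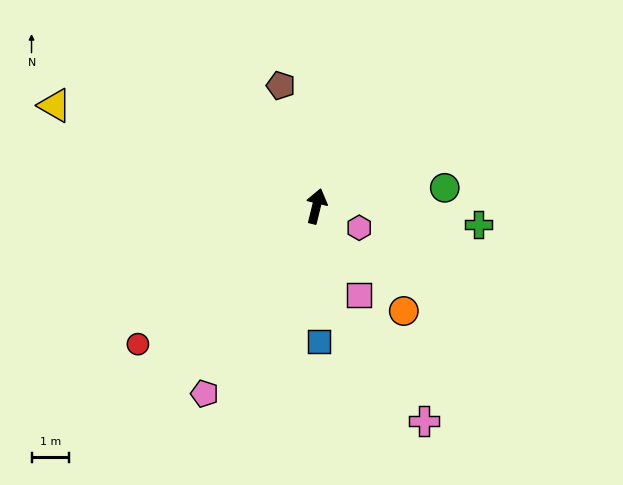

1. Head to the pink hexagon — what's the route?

turn right 103°, forward 1.3 m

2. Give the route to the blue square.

turn right 165°, forward 3.6 m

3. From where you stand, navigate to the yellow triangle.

turn left 83°, forward 7.4 m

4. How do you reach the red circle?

turn left 141°, forward 6.0 m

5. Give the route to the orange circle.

turn right 126°, forward 3.6 m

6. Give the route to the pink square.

turn right 141°, forward 2.6 m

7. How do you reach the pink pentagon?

turn left 163°, forward 5.8 m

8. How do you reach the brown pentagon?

turn left 30°, forward 3.3 m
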